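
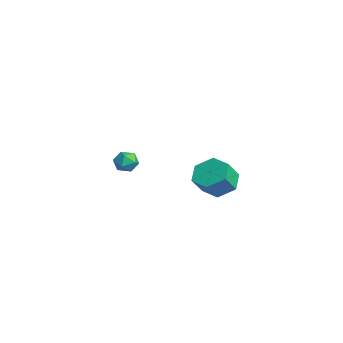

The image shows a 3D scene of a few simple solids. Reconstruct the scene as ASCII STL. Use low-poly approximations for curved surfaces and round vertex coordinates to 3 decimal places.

solid 
facet normal -0.091 0.082 0.992
outer loop
vertex -3.158 0.916 -0.616
vertex -3.545 0.315 -0.602
vertex -2.834 0.284 -0.534
endloop
endfacet
facet normal 0.524 0.368 0.768
outer loop
vertex -3.158 0.916 -0.616
vertex -2.834 0.284 -0.534
vertex -2.549 0.778 -0.965
endloop
endfacet
facet normal 0.369 0.881 0.295
outer loop
vertex -3.158 0.916 -0.616
vertex -2.549 0.778 -0.965
vertex -3.084 1.114 -1.299
endloop
endfacet
facet normal -0.341 0.912 0.228
outer loop
vertex -3.158 0.916 -0.616
vertex -3.084 1.114 -1.299
vertex -3.7 0.828 -1.075
endloop
endfacet
facet normal -0.626 0.418 0.659
outer loop
vertex -3.158 0.916 -0.616
vertex -3.7 0.828 -1.075
vertex -3.545 0.315 -0.602
endloop
endfacet
facet normal 0.892 -0.140 0.430
outer loop
vertex -2.549 0.778 -0.965
vertex -2.834 0.284 -0.534
vertex -2.56 0.092 -1.165
endloop
endfacet
facet normal -0.102 -0.602 0.792
outer loop
vertex -2.834 0.284 -0.534
vertex -3.545 0.315 -0.602
vertex -3.176 -0.194 -0.941
endloop
endfacet
facet normal -0.966 -0.058 0.253
outer loop
vertex -3.545 0.315 -0.602
vertex -3.7 0.828 -1.075
vertex -3.711 0.142 -1.275
endloop
endfacet
facet normal -0.505 0.740 -0.444
outer loop
vertex -3.7 0.828 -1.075
vertex -3.084 1.114 -1.299
vertex -3.426 0.636 -1.706
endloop
endfacet
facet normal 0.642 0.689 -0.336
outer loop
vertex -3.084 1.114 -1.299
vertex -2.549 0.778 -0.965
vertex -2.715 0.605 -1.638
endloop
endfacet
facet normal 0.341 -0.912 -0.228
outer loop
vertex -3.102 0.004 -1.624
vertex -2.56 0.092 -1.165
vertex -3.176 -0.194 -0.941
endloop
endfacet
facet normal -0.369 -0.881 -0.295
outer loop
vertex -3.102 0.004 -1.624
vertex -3.176 -0.194 -0.941
vertex -3.711 0.142 -1.275
endloop
endfacet
facet normal -0.524 -0.368 -0.768
outer loop
vertex -3.102 0.004 -1.624
vertex -3.711 0.142 -1.275
vertex -3.426 0.636 -1.706
endloop
endfacet
facet normal 0.091 -0.082 -0.992
outer loop
vertex -3.102 0.004 -1.624
vertex -3.426 0.636 -1.706
vertex -2.715 0.605 -1.638
endloop
endfacet
facet normal 0.626 -0.418 -0.659
outer loop
vertex -3.102 0.004 -1.624
vertex -2.715 0.605 -1.638
vertex -2.56 0.092 -1.165
endloop
endfacet
facet normal 0.505 -0.740 0.444
outer loop
vertex -3.176 -0.194 -0.941
vertex -2.56 0.092 -1.165
vertex -2.834 0.284 -0.534
endloop
endfacet
facet normal -0.642 -0.689 0.336
outer loop
vertex -3.711 0.142 -1.275
vertex -3.176 -0.194 -0.941
vertex -3.545 0.315 -0.602
endloop
endfacet
facet normal -0.892 0.140 -0.430
outer loop
vertex -3.426 0.636 -1.706
vertex -3.711 0.142 -1.275
vertex -3.7 0.828 -1.075
endloop
endfacet
facet normal 0.102 0.602 -0.792
outer loop
vertex -2.715 0.605 -1.638
vertex -3.426 0.636 -1.706
vertex -3.084 1.114 -1.299
endloop
endfacet
facet normal 0.966 0.058 -0.253
outer loop
vertex -2.56 0.092 -1.165
vertex -2.715 0.605 -1.638
vertex -2.549 0.778 -0.965
endloop
endfacet
facet normal -0.354 0.533 -0.768
outer loop
vertex 3.665 2.962 -0.822
vertex 2.967 3.346 -0.234
vertex 3.844 3.798 -0.324
endloop
endfacet
facet normal 0.918 0.039 -0.395
outer loop
vertex 3.665 2.962 -0.822
vertex 3.844 3.798 -0.324
vertex 4.11 2.289 0.146
endloop
endfacet
facet normal 0.918 0.039 -0.395
outer loop
vertex 4.11 2.289 0.146
vertex 3.844 3.798 -0.324
vertex 4.289 3.126 0.645
endloop
endfacet
facet normal 0.353 -0.534 0.768
outer loop
vertex 4.11 2.289 0.146
vertex 4.289 3.126 0.645
vertex 3.413 2.674 0.734
endloop
endfacet
facet normal -0.354 0.533 -0.769
outer loop
vertex 3.844 3.798 -0.324
vertex 2.967 3.346 -0.234
vertex 3.146 4.183 0.264
endloop
endfacet
facet normal 0.615 0.751 0.238
outer loop
vertex 3.844 3.798 -0.324
vertex 3.146 4.183 0.264
vertex 4.289 3.126 0.645
endloop
endfacet
facet normal 0.615 0.751 0.239
outer loop
vertex 4.289 3.126 0.645
vertex 3.146 4.183 0.264
vertex 3.592 3.51 1.233
endloop
endfacet
facet normal 0.354 -0.534 0.768
outer loop
vertex 4.289 3.126 0.645
vertex 3.592 3.51 1.233
vertex 3.413 2.674 0.734
endloop
endfacet
facet normal -0.354 0.533 -0.769
outer loop
vertex 3.146 4.183 0.264
vertex 2.967 3.346 -0.234
vertex 2.27 3.731 0.354
endloop
endfacet
facet normal -0.302 0.712 0.634
outer loop
vertex 3.146 4.183 0.264
vertex 2.27 3.731 0.354
vertex 3.592 3.51 1.233
endloop
endfacet
facet normal -0.303 0.712 0.634
outer loop
vertex 3.592 3.51 1.233
vertex 2.27 3.731 0.354
vertex 2.715 3.058 1.322
endloop
endfacet
facet normal 0.353 -0.534 0.768
outer loop
vertex 3.592 3.51 1.233
vertex 2.715 3.058 1.322
vertex 3.413 2.674 0.734
endloop
endfacet
facet normal -0.353 0.534 -0.768
outer loop
vertex 2.27 3.731 0.354
vertex 2.967 3.346 -0.234
vertex 2.091 2.894 -0.145
endloop
endfacet
facet normal -0.918 -0.039 0.395
outer loop
vertex 2.27 3.731 0.354
vertex 2.091 2.894 -0.145
vertex 2.715 3.058 1.322
endloop
endfacet
facet normal -0.918 -0.039 0.395
outer loop
vertex 2.715 3.058 1.322
vertex 2.091 2.894 -0.145
vertex 2.536 2.222 0.824
endloop
endfacet
facet normal 0.354 -0.533 0.768
outer loop
vertex 2.715 3.058 1.322
vertex 2.536 2.222 0.824
vertex 3.413 2.674 0.734
endloop
endfacet
facet normal -0.354 0.534 -0.768
outer loop
vertex 2.091 2.894 -0.145
vertex 2.967 3.346 -0.234
vertex 2.788 2.51 -0.733
endloop
endfacet
facet normal -0.615 -0.751 -0.239
outer loop
vertex 2.091 2.894 -0.145
vertex 2.788 2.51 -0.733
vertex 2.536 2.222 0.824
endloop
endfacet
facet normal -0.615 -0.751 -0.239
outer loop
vertex 2.536 2.222 0.824
vertex 2.788 2.51 -0.733
vertex 3.234 1.837 0.236
endloop
endfacet
facet normal 0.354 -0.533 0.769
outer loop
vertex 2.536 2.222 0.824
vertex 3.234 1.837 0.236
vertex 3.413 2.674 0.734
endloop
endfacet
facet normal -0.353 0.534 -0.768
outer loop
vertex 2.788 2.51 -0.733
vertex 2.967 3.346 -0.234
vertex 3.665 2.962 -0.822
endloop
endfacet
facet normal 0.303 -0.712 -0.634
outer loop
vertex 2.788 2.51 -0.733
vertex 3.665 2.962 -0.822
vertex 3.234 1.837 0.236
endloop
endfacet
facet normal 0.302 -0.712 -0.634
outer loop
vertex 3.234 1.837 0.236
vertex 3.665 2.962 -0.822
vertex 4.11 2.289 0.146
endloop
endfacet
facet normal 0.354 -0.533 0.769
outer loop
vertex 3.234 1.837 0.236
vertex 4.11 2.289 0.146
vertex 3.413 2.674 0.734
endloop
endfacet

endsolid


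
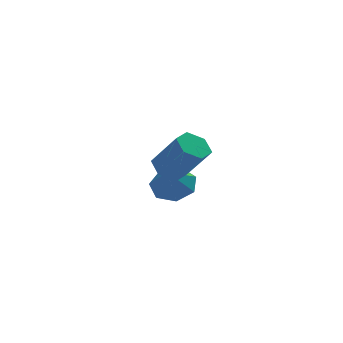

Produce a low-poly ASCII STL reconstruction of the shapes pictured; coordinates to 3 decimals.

solid 
facet normal -0.434 0.443 -0.785
outer loop
vertex -2.691 -3.234 -0.967
vertex -3.337 -3.195 -0.588
vertex -2.843 -2.633 -0.544
endloop
endfacet
facet normal 0.878 0.404 -0.258
outer loop
vertex -2.691 -3.234 -0.967
vertex -2.843 -2.633 -0.544
vertex -1.917 -4.023 0.428
endloop
endfacet
facet normal 0.878 0.403 -0.260
outer loop
vertex -1.917 -4.023 0.428
vertex -2.843 -2.633 -0.544
vertex -2.068 -3.422 0.851
endloop
endfacet
facet normal 0.435 -0.443 0.784
outer loop
vertex -1.917 -4.023 0.428
vertex -2.068 -3.422 0.851
vertex -2.563 -3.985 0.808
endloop
endfacet
facet normal -0.435 0.444 -0.783
outer loop
vertex -2.843 -2.633 -0.544
vertex -3.337 -3.195 -0.588
vertex -3.488 -2.595 -0.164
endloop
endfacet
facet normal 0.264 0.895 0.359
outer loop
vertex -2.843 -2.633 -0.544
vertex -3.488 -2.595 -0.164
vertex -2.068 -3.422 0.851
endloop
endfacet
facet normal 0.264 0.895 0.360
outer loop
vertex -2.068 -3.422 0.851
vertex -3.488 -2.595 -0.164
vertex -2.714 -3.384 1.231
endloop
endfacet
facet normal 0.435 -0.443 0.784
outer loop
vertex -2.068 -3.422 0.851
vertex -2.714 -3.384 1.231
vertex -2.563 -3.985 0.808
endloop
endfacet
facet normal -0.435 0.444 -0.783
outer loop
vertex -3.488 -2.595 -0.164
vertex -3.337 -3.195 -0.588
vertex -3.983 -3.157 -0.208
endloop
endfacet
facet normal -0.613 0.492 0.618
outer loop
vertex -3.488 -2.595 -0.164
vertex -3.983 -3.157 -0.208
vertex -2.714 -3.384 1.231
endloop
endfacet
facet normal -0.613 0.492 0.618
outer loop
vertex -2.714 -3.384 1.231
vertex -3.983 -3.157 -0.208
vertex -3.209 -3.946 1.187
endloop
endfacet
facet normal 0.434 -0.443 0.785
outer loop
vertex -2.714 -3.384 1.231
vertex -3.209 -3.946 1.187
vertex -2.563 -3.985 0.808
endloop
endfacet
facet normal -0.435 0.443 -0.784
outer loop
vertex -3.983 -3.157 -0.208
vertex -3.337 -3.195 -0.588
vertex -3.832 -3.758 -0.631
endloop
endfacet
facet normal -0.878 -0.403 0.259
outer loop
vertex -3.983 -3.157 -0.208
vertex -3.832 -3.758 -0.631
vertex -3.209 -3.946 1.187
endloop
endfacet
facet normal -0.877 -0.404 0.259
outer loop
vertex -3.209 -3.946 1.187
vertex -3.832 -3.758 -0.631
vertex -3.057 -4.547 0.764
endloop
endfacet
facet normal 0.434 -0.443 0.785
outer loop
vertex -3.209 -3.946 1.187
vertex -3.057 -4.547 0.764
vertex -2.563 -3.985 0.808
endloop
endfacet
facet normal -0.435 0.443 -0.784
outer loop
vertex -3.832 -3.758 -0.631
vertex -3.337 -3.195 -0.588
vertex -3.186 -3.796 -1.011
endloop
endfacet
facet normal -0.264 -0.895 -0.359
outer loop
vertex -3.832 -3.758 -0.631
vertex -3.186 -3.796 -1.011
vertex -3.057 -4.547 0.764
endloop
endfacet
facet normal -0.264 -0.895 -0.359
outer loop
vertex -3.057 -4.547 0.764
vertex -3.186 -3.796 -1.011
vertex -2.412 -4.585 0.384
endloop
endfacet
facet normal 0.435 -0.444 0.783
outer loop
vertex -3.057 -4.547 0.764
vertex -2.412 -4.585 0.384
vertex -2.563 -3.985 0.808
endloop
endfacet
facet normal -0.434 0.443 -0.785
outer loop
vertex -3.186 -3.796 -1.011
vertex -3.337 -3.195 -0.588
vertex -2.691 -3.234 -0.967
endloop
endfacet
facet normal 0.613 -0.492 -0.618
outer loop
vertex -3.186 -3.796 -1.011
vertex -2.691 -3.234 -0.967
vertex -2.412 -4.585 0.384
endloop
endfacet
facet normal 0.613 -0.492 -0.618
outer loop
vertex -2.412 -4.585 0.384
vertex -2.691 -3.234 -0.967
vertex -1.917 -4.023 0.428
endloop
endfacet
facet normal 0.435 -0.444 0.783
outer loop
vertex -2.412 -4.585 0.384
vertex -1.917 -4.023 0.428
vertex -2.563 -3.985 0.808
endloop
endfacet
facet normal 0.288 0.583 -0.760
outer loop
vertex -1.483 0.89 -2.981
vertex -2.384 0.906 -3.31
vertex -1.963 1.506 -2.69
endloop
endfacet
facet normal 0.475 -0.045 0.879
outer loop
vertex -1.483 0.89 -2.981
vertex -1.963 1.506 -2.69
vertex -2.756 0.154 -2.33
endloop
endfacet
facet normal 0.288 0.583 -0.760
outer loop
vertex -1.963 1.506 -2.69
vertex -2.384 0.906 -3.31
vertex -2.76 1.67 -2.866
endloop
endfacet
facet normal -0.138 0.330 0.934
outer loop
vertex -1.963 1.506 -2.69
vertex -2.76 1.67 -2.866
vertex -2.756 0.154 -2.33
endloop
endfacet
facet normal 0.287 0.583 -0.760
outer loop
vertex -2.76 1.67 -2.866
vertex -2.384 0.906 -3.31
vertex -3.275 1.259 -3.376
endloop
endfacet
facet normal -0.768 0.212 0.605
outer loop
vertex -2.76 1.67 -2.866
vertex -3.275 1.259 -3.376
vertex -2.756 0.154 -2.33
endloop
endfacet
facet normal 0.288 0.584 -0.759
outer loop
vertex -3.275 1.259 -3.376
vertex -2.384 0.906 -3.31
vertex -3.119 0.583 -3.837
endloop
endfacet
facet normal -0.940 -0.311 0.138
outer loop
vertex -3.275 1.259 -3.376
vertex -3.119 0.583 -3.837
vertex -2.756 0.154 -2.33
endloop
endfacet
facet normal 0.288 0.583 -0.760
outer loop
vertex -3.119 0.583 -3.837
vertex -2.384 0.906 -3.31
vertex -2.41 0.15 -3.9
endloop
endfacet
facet normal -0.525 -0.843 -0.114
outer loop
vertex -3.119 0.583 -3.837
vertex -2.41 0.15 -3.9
vertex -2.756 0.154 -2.33
endloop
endfacet
facet normal 0.287 0.583 -0.760
outer loop
vertex -2.41 0.15 -3.9
vertex -2.384 0.906 -3.31
vertex -1.682 0.287 -3.52
endloop
endfacet
facet normal 0.165 -0.986 0.039
outer loop
vertex -2.41 0.15 -3.9
vertex -1.682 0.287 -3.52
vertex -2.756 0.154 -2.33
endloop
endfacet
facet normal 0.288 0.584 -0.759
outer loop
vertex -1.682 0.287 -3.52
vertex -2.384 0.906 -3.31
vertex -1.483 0.89 -2.981
endloop
endfacet
facet normal 0.610 -0.630 0.480
outer loop
vertex -1.682 0.287 -3.52
vertex -1.483 0.89 -2.981
vertex -2.756 0.154 -2.33
endloop
endfacet

endsolid


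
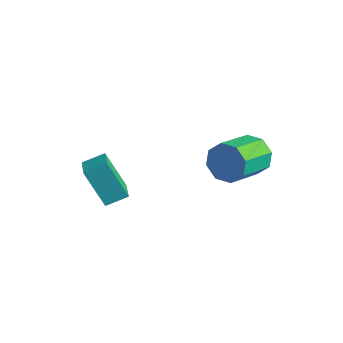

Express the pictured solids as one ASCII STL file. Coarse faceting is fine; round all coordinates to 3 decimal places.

solid 
facet normal -0.787 0.553 -0.272
outer loop
vertex -3.732 -4.042 -0.429
vertex -3.293 -3.23 -0.047
vertex -2.906 -3.695 -2.116
endloop
endfacet
facet normal -0.439 -0.813 -0.382
outer loop
vertex -2.087 -4.27 -1.833
vertex -3.732 -4.042 -0.429
vertex -2.906 -3.695 -2.116
endloop
endfacet
facet normal -0.787 0.554 -0.272
outer loop
vertex -2.906 -3.695 -2.116
vertex -3.293 -3.23 -0.047
vertex -2.466 -2.882 -1.733
endloop
endfacet
facet normal 0.433 0.182 -0.883
outer loop
vertex -2.466 -2.882 -1.733
vertex -2.087 -4.27 -1.833
vertex -2.906 -3.695 -2.116
endloop
endfacet
facet normal -0.433 -0.182 0.883
outer loop
vertex -3.732 -4.042 -0.429
vertex -2.474 -3.805 0.236
vertex -3.293 -3.23 -0.047
endloop
endfacet
facet normal -0.440 -0.812 -0.383
outer loop
vertex -2.914 -4.618 -0.147
vertex -3.732 -4.042 -0.429
vertex -2.087 -4.27 -1.833
endloop
endfacet
facet normal -0.433 -0.182 0.883
outer loop
vertex -2.914 -4.618 -0.147
vertex -2.474 -3.805 0.236
vertex -3.732 -4.042 -0.429
endloop
endfacet
facet normal 0.439 0.813 0.383
outer loop
vertex -3.293 -3.23 -0.047
vertex -2.474 -3.805 0.236
vertex -2.466 -2.882 -1.733
endloop
endfacet
facet normal 0.432 0.182 -0.883
outer loop
vertex -1.648 -3.458 -1.451
vertex -2.087 -4.27 -1.833
vertex -2.466 -2.882 -1.733
endloop
endfacet
facet normal 0.440 0.812 0.383
outer loop
vertex -2.466 -2.882 -1.733
vertex -2.474 -3.805 0.236
vertex -1.648 -3.458 -1.451
endloop
endfacet
facet normal 0.787 -0.554 0.272
outer loop
vertex -1.648 -3.458 -1.451
vertex -2.914 -4.618 -0.147
vertex -2.087 -4.27 -1.833
endloop
endfacet
facet normal 0.787 -0.554 0.271
outer loop
vertex -2.474 -3.805 0.236
vertex -2.914 -4.618 -0.147
vertex -1.648 -3.458 -1.451
endloop
endfacet
facet normal -0.153 0.904 -0.398
outer loop
vertex 0.568 1.254 -1.494
vertex 0.035 1.484 -0.768
vertex 0.941 1.55 -0.965
endloop
endfacet
facet normal 0.838 -0.095 -0.537
outer loop
vertex 0.568 1.254 -1.494
vertex 0.941 1.55 -0.965
vertex 0.858 -0.455 -0.739
endloop
endfacet
facet normal 0.838 -0.095 -0.537
outer loop
vertex 0.858 -0.455 -0.739
vertex 0.941 1.55 -0.965
vertex 1.231 -0.158 -0.21
endloop
endfacet
facet normal 0.153 -0.904 0.399
outer loop
vertex 0.858 -0.455 -0.739
vertex 1.231 -0.158 -0.21
vertex 0.325 -0.224 -0.012
endloop
endfacet
facet normal -0.153 0.904 -0.399
outer loop
vertex 0.941 1.55 -0.965
vertex 0.035 1.484 -0.768
vertex 0.784 1.808 -0.321
endloop
endfacet
facet normal 0.963 0.227 0.144
outer loop
vertex 0.941 1.55 -0.965
vertex 0.784 1.808 -0.321
vertex 1.231 -0.158 -0.21
endloop
endfacet
facet normal 0.963 0.227 0.145
outer loop
vertex 1.231 -0.158 -0.21
vertex 0.784 1.808 -0.321
vertex 1.073 0.1 0.434
endloop
endfacet
facet normal 0.153 -0.904 0.400
outer loop
vertex 1.231 -0.158 -0.21
vertex 1.073 0.1 0.434
vertex 0.325 -0.224 -0.012
endloop
endfacet
facet normal -0.153 0.904 -0.399
outer loop
vertex 0.784 1.808 -0.321
vertex 0.035 1.484 -0.768
vertex 0.187 1.876 0.062
endloop
endfacet
facet normal 0.524 0.417 0.743
outer loop
vertex 0.784 1.808 -0.321
vertex 0.187 1.876 0.062
vertex 1.073 0.1 0.434
endloop
endfacet
facet normal 0.525 0.417 0.742
outer loop
vertex 1.073 0.1 0.434
vertex 0.187 1.876 0.062
vertex 0.477 0.168 0.817
endloop
endfacet
facet normal 0.153 -0.904 0.399
outer loop
vertex 1.073 0.1 0.434
vertex 0.477 0.168 0.817
vertex 0.325 -0.224 -0.012
endloop
endfacet
facet normal -0.152 0.904 -0.399
outer loop
vertex 0.187 1.876 0.062
vertex 0.035 1.484 -0.768
vertex -0.498 1.715 -0.041
endloop
endfacet
facet normal -0.221 0.363 0.905
outer loop
vertex 0.187 1.876 0.062
vertex -0.498 1.715 -0.041
vertex 0.477 0.168 0.817
endloop
endfacet
facet normal -0.222 0.362 0.905
outer loop
vertex 0.477 0.168 0.817
vertex -0.498 1.715 -0.041
vertex -0.208 0.006 0.714
endloop
endfacet
facet normal 0.154 -0.904 0.399
outer loop
vertex 0.477 0.168 0.817
vertex -0.208 0.006 0.714
vertex 0.325 -0.224 -0.012
endloop
endfacet
facet normal -0.153 0.904 -0.399
outer loop
vertex -0.498 1.715 -0.041
vertex 0.035 1.484 -0.768
vertex -0.871 1.418 -0.57
endloop
endfacet
facet normal -0.838 0.095 0.537
outer loop
vertex -0.498 1.715 -0.041
vertex -0.871 1.418 -0.57
vertex -0.208 0.006 0.714
endloop
endfacet
facet normal -0.838 0.095 0.537
outer loop
vertex -0.208 0.006 0.714
vertex -0.871 1.418 -0.57
vertex -0.581 -0.29 0.185
endloop
endfacet
facet normal 0.153 -0.904 0.398
outer loop
vertex -0.208 0.006 0.714
vertex -0.581 -0.29 0.185
vertex 0.325 -0.224 -0.012
endloop
endfacet
facet normal -0.153 0.904 -0.400
outer loop
vertex -0.871 1.418 -0.57
vertex 0.035 1.484 -0.768
vertex -0.713 1.16 -1.214
endloop
endfacet
facet normal -0.963 -0.228 -0.145
outer loop
vertex -0.871 1.418 -0.57
vertex -0.713 1.16 -1.214
vertex -0.581 -0.29 0.185
endloop
endfacet
facet normal -0.963 -0.227 -0.144
outer loop
vertex -0.581 -0.29 0.185
vertex -0.713 1.16 -1.214
vertex -0.424 -0.548 -0.459
endloop
endfacet
facet normal 0.153 -0.904 0.399
outer loop
vertex -0.581 -0.29 0.185
vertex -0.424 -0.548 -0.459
vertex 0.325 -0.224 -0.012
endloop
endfacet
facet normal -0.153 0.904 -0.399
outer loop
vertex -0.713 1.16 -1.214
vertex 0.035 1.484 -0.768
vertex -0.117 1.092 -1.597
endloop
endfacet
facet normal -0.525 -0.417 -0.742
outer loop
vertex -0.713 1.16 -1.214
vertex -0.117 1.092 -1.597
vertex -0.424 -0.548 -0.459
endloop
endfacet
facet normal -0.524 -0.417 -0.743
outer loop
vertex -0.424 -0.548 -0.459
vertex -0.117 1.092 -1.597
vertex 0.173 -0.616 -0.842
endloop
endfacet
facet normal 0.153 -0.904 0.399
outer loop
vertex -0.424 -0.548 -0.459
vertex 0.173 -0.616 -0.842
vertex 0.325 -0.224 -0.012
endloop
endfacet
facet normal -0.154 0.904 -0.399
outer loop
vertex -0.117 1.092 -1.597
vertex 0.035 1.484 -0.768
vertex 0.568 1.254 -1.494
endloop
endfacet
facet normal 0.222 -0.362 -0.905
outer loop
vertex -0.117 1.092 -1.597
vertex 0.568 1.254 -1.494
vertex 0.173 -0.616 -0.842
endloop
endfacet
facet normal 0.221 -0.362 -0.905
outer loop
vertex 0.173 -0.616 -0.842
vertex 0.568 1.254 -1.494
vertex 0.858 -0.455 -0.739
endloop
endfacet
facet normal 0.152 -0.904 0.399
outer loop
vertex 0.173 -0.616 -0.842
vertex 0.858 -0.455 -0.739
vertex 0.325 -0.224 -0.012
endloop
endfacet

endsolid


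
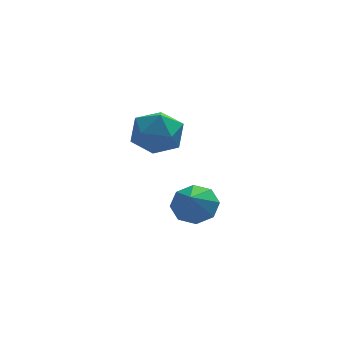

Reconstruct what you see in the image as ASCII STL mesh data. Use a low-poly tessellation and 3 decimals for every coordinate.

solid 
facet normal -0.158 0.396 0.905
outer loop
vertex 2.519 2.052 3.879
vertex 1.544 1.632 3.892
vertex 2.365 1.08 4.277
endloop
endfacet
facet normal 0.533 0.247 0.809
outer loop
vertex 2.519 2.052 3.879
vertex 2.365 1.08 4.277
vertex 3.209 1.274 3.662
endloop
endfacet
facet normal 0.759 0.607 0.236
outer loop
vertex 2.519 2.052 3.879
vertex 3.209 1.274 3.662
vertex 2.909 1.946 2.897
endloop
endfacet
facet normal 0.207 0.978 -0.023
outer loop
vertex 2.519 2.052 3.879
vertex 2.909 1.946 2.897
vertex 1.881 2.167 3.038
endloop
endfacet
facet normal -0.360 0.848 0.389
outer loop
vertex 2.519 2.052 3.879
vertex 1.881 2.167 3.038
vertex 1.544 1.632 3.892
endloop
endfacet
facet normal 0.591 -0.450 0.669
outer loop
vertex 3.209 1.274 3.662
vertex 2.365 1.08 4.277
vertex 2.659 0.373 3.542
endloop
endfacet
facet normal -0.527 -0.210 0.823
outer loop
vertex 2.365 1.08 4.277
vertex 1.544 1.632 3.892
vertex 1.631 0.594 3.683
endloop
endfacet
facet normal -0.853 0.522 -0.010
outer loop
vertex 1.544 1.632 3.892
vertex 1.881 2.167 3.038
vertex 1.331 1.266 2.918
endloop
endfacet
facet normal 0.064 0.732 -0.678
outer loop
vertex 1.881 2.167 3.038
vertex 2.909 1.946 2.897
vertex 2.175 1.46 2.303
endloop
endfacet
facet normal 0.957 0.132 -0.259
outer loop
vertex 2.909 1.946 2.897
vertex 3.209 1.274 3.662
vertex 2.996 0.908 2.688
endloop
endfacet
facet normal -0.207 -0.978 0.023
outer loop
vertex 2.021 0.488 2.701
vertex 2.659 0.373 3.542
vertex 1.631 0.594 3.683
endloop
endfacet
facet normal -0.759 -0.607 -0.236
outer loop
vertex 2.021 0.488 2.701
vertex 1.631 0.594 3.683
vertex 1.331 1.266 2.918
endloop
endfacet
facet normal -0.533 -0.247 -0.809
outer loop
vertex 2.021 0.488 2.701
vertex 1.331 1.266 2.918
vertex 2.175 1.46 2.303
endloop
endfacet
facet normal 0.158 -0.396 -0.905
outer loop
vertex 2.021 0.488 2.701
vertex 2.175 1.46 2.303
vertex 2.996 0.908 2.688
endloop
endfacet
facet normal 0.360 -0.848 -0.389
outer loop
vertex 2.021 0.488 2.701
vertex 2.996 0.908 2.688
vertex 2.659 0.373 3.542
endloop
endfacet
facet normal -0.064 -0.732 0.678
outer loop
vertex 1.631 0.594 3.683
vertex 2.659 0.373 3.542
vertex 2.365 1.08 4.277
endloop
endfacet
facet normal -0.957 -0.132 0.259
outer loop
vertex 1.331 1.266 2.918
vertex 1.631 0.594 3.683
vertex 1.544 1.632 3.892
endloop
endfacet
facet normal -0.591 0.450 -0.669
outer loop
vertex 2.175 1.46 2.303
vertex 1.331 1.266 2.918
vertex 1.881 2.167 3.038
endloop
endfacet
facet normal 0.527 0.210 -0.823
outer loop
vertex 2.996 0.908 2.688
vertex 2.175 1.46 2.303
vertex 2.909 1.946 2.897
endloop
endfacet
facet normal 0.853 -0.522 0.010
outer loop
vertex 2.659 0.373 3.542
vertex 2.996 0.908 2.688
vertex 3.209 1.274 3.662
endloop
endfacet
facet normal 0.232 0.645 -0.728
outer loop
vertex 4.647 1.963 -0.964
vertex 3.753 2.14 -1.092
vertex 4.418 2.496 -0.565
endloop
endfacet
facet normal 0.626 -0.277 0.729
outer loop
vertex 4.647 1.963 -0.964
vertex 4.418 2.496 -0.565
vertex 3.467 1.34 -0.188
endloop
endfacet
facet normal 0.232 0.645 -0.728
outer loop
vertex 4.418 2.496 -0.565
vertex 3.753 2.14 -1.092
vertex 3.8 2.82 -0.475
endloop
endfacet
facet normal 0.214 0.139 0.967
outer loop
vertex 4.418 2.496 -0.565
vertex 3.8 2.82 -0.475
vertex 3.467 1.34 -0.188
endloop
endfacet
facet normal 0.232 0.645 -0.728
outer loop
vertex 3.8 2.82 -0.475
vertex 3.753 2.14 -1.092
vertex 3.154 2.746 -0.746
endloop
endfacet
facet normal -0.399 0.260 0.879
outer loop
vertex 3.8 2.82 -0.475
vertex 3.154 2.746 -0.746
vertex 3.467 1.34 -0.188
endloop
endfacet
facet normal 0.231 0.644 -0.729
outer loop
vertex 3.154 2.746 -0.746
vertex 3.753 2.14 -1.092
vertex 2.86 2.316 -1.219
endloop
endfacet
facet normal -0.855 0.015 0.518
outer loop
vertex 3.154 2.746 -0.746
vertex 2.86 2.316 -1.219
vertex 3.467 1.34 -0.188
endloop
endfacet
facet normal 0.231 0.644 -0.729
outer loop
vertex 2.86 2.316 -1.219
vertex 3.753 2.14 -1.092
vertex 3.088 1.783 -1.618
endloop
endfacet
facet normal -0.887 -0.451 0.095
outer loop
vertex 2.86 2.316 -1.219
vertex 3.088 1.783 -1.618
vertex 3.467 1.34 -0.188
endloop
endfacet
facet normal 0.230 0.645 -0.729
outer loop
vertex 3.088 1.783 -1.618
vertex 3.753 2.14 -1.092
vertex 3.707 1.459 -1.709
endloop
endfacet
facet normal -0.475 -0.868 -0.143
outer loop
vertex 3.088 1.783 -1.618
vertex 3.707 1.459 -1.709
vertex 3.467 1.34 -0.188
endloop
endfacet
facet normal 0.232 0.644 -0.729
outer loop
vertex 3.707 1.459 -1.709
vertex 3.753 2.14 -1.092
vertex 4.353 1.533 -1.438
endloop
endfacet
facet normal 0.137 -0.989 -0.056
outer loop
vertex 3.707 1.459 -1.709
vertex 4.353 1.533 -1.438
vertex 3.467 1.34 -0.188
endloop
endfacet
facet normal 0.232 0.645 -0.729
outer loop
vertex 4.353 1.533 -1.438
vertex 3.753 2.14 -1.092
vertex 4.647 1.963 -0.964
endloop
endfacet
facet normal 0.594 -0.744 0.306
outer loop
vertex 4.353 1.533 -1.438
vertex 4.647 1.963 -0.964
vertex 3.467 1.34 -0.188
endloop
endfacet

endsolid


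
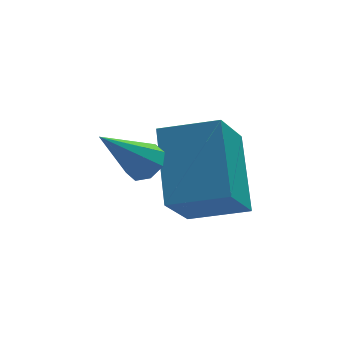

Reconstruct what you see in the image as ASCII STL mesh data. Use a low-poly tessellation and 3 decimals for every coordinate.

solid 
facet normal 0.638 0.164 -0.752
outer loop
vertex -1.731 -1.693 -1.007
vertex -2.154 -1.587 -1.343
vertex -1.838 -1.285 -1.009
endloop
endfacet
facet normal 0.517 0.140 0.844
outer loop
vertex -1.731 -1.693 -1.007
vertex -1.838 -1.285 -1.009
vertex -3.266 -1.873 -0.037
endloop
endfacet
facet normal 0.639 0.163 -0.752
outer loop
vertex -1.838 -1.285 -1.009
vertex -2.154 -1.587 -1.343
vertex -2.13 -1.055 -1.207
endloop
endfacet
facet normal 0.140 0.742 0.655
outer loop
vertex -1.838 -1.285 -1.009
vertex -2.13 -1.055 -1.207
vertex -3.266 -1.873 -0.037
endloop
endfacet
facet normal 0.639 0.163 -0.752
outer loop
vertex -2.13 -1.055 -1.207
vertex -2.154 -1.587 -1.343
vertex -2.435 -1.136 -1.484
endloop
endfacet
facet normal -0.422 0.883 0.207
outer loop
vertex -2.13 -1.055 -1.207
vertex -2.435 -1.136 -1.484
vertex -3.266 -1.873 -0.037
endloop
endfacet
facet normal 0.640 0.164 -0.750
outer loop
vertex -2.435 -1.136 -1.484
vertex -2.154 -1.587 -1.343
vertex -2.576 -1.481 -1.68
endloop
endfacet
facet normal -0.843 0.481 -0.240
outer loop
vertex -2.435 -1.136 -1.484
vertex -2.576 -1.481 -1.68
vertex -3.266 -1.873 -0.037
endloop
endfacet
facet normal 0.640 0.164 -0.750
outer loop
vertex -2.576 -1.481 -1.68
vertex -2.154 -1.587 -1.343
vertex -2.469 -1.889 -1.678
endloop
endfacet
facet normal -0.876 -0.232 -0.423
outer loop
vertex -2.576 -1.481 -1.68
vertex -2.469 -1.889 -1.678
vertex -3.266 -1.873 -0.037
endloop
endfacet
facet normal 0.640 0.164 -0.750
outer loop
vertex -2.469 -1.889 -1.678
vertex -2.154 -1.587 -1.343
vertex -2.178 -2.119 -1.48
endloop
endfacet
facet normal -0.500 -0.834 -0.234
outer loop
vertex -2.469 -1.889 -1.678
vertex -2.178 -2.119 -1.48
vertex -3.266 -1.873 -0.037
endloop
endfacet
facet normal 0.639 0.165 -0.751
outer loop
vertex -2.178 -2.119 -1.48
vertex -2.154 -1.587 -1.343
vertex -1.872 -2.038 -1.202
endloop
endfacet
facet normal 0.064 -0.975 0.214
outer loop
vertex -2.178 -2.119 -1.48
vertex -1.872 -2.038 -1.202
vertex -3.266 -1.873 -0.037
endloop
endfacet
facet normal 0.638 0.164 -0.752
outer loop
vertex -1.872 -2.038 -1.202
vertex -2.154 -1.587 -1.343
vertex -1.731 -1.693 -1.007
endloop
endfacet
facet normal 0.485 -0.572 0.661
outer loop
vertex -1.872 -2.038 -1.202
vertex -1.731 -1.693 -1.007
vertex -3.266 -1.873 -0.037
endloop
endfacet
facet normal -0.892 0.360 -0.272
outer loop
vertex -1.935 -2.376 -2.27
vertex -1.646 -0.663 -0.952
vertex -1.119 -1.425 -3.685
endloop
endfacet
facet normal -0.133 -0.785 -0.605
outer loop
vertex 0.246 -1.977 -3.268
vertex -1.935 -2.376 -2.27
vertex -1.119 -1.425 -3.685
endloop
endfacet
facet normal -0.892 0.361 -0.273
outer loop
vertex -1.119 -1.425 -3.685
vertex -1.646 -0.663 -0.952
vertex -0.829 0.287 -2.367
endloop
endfacet
facet normal 0.432 0.503 -0.748
outer loop
vertex -0.829 0.287 -2.367
vertex 0.246 -1.977 -3.268
vertex -1.119 -1.425 -3.685
endloop
endfacet
facet normal -0.432 -0.503 0.749
outer loop
vertex -1.935 -2.376 -2.27
vertex -0.281 -1.215 -0.535
vertex -1.646 -0.663 -0.952
endloop
endfacet
facet normal -0.133 -0.786 -0.604
outer loop
vertex -0.571 -2.927 -1.853
vertex -1.935 -2.376 -2.27
vertex 0.246 -1.977 -3.268
endloop
endfacet
facet normal -0.432 -0.503 0.749
outer loop
vertex -0.571 -2.927 -1.853
vertex -0.281 -1.215 -0.535
vertex -1.935 -2.376 -2.27
endloop
endfacet
facet normal 0.133 0.786 0.604
outer loop
vertex -1.646 -0.663 -0.952
vertex -0.281 -1.215 -0.535
vertex -0.829 0.287 -2.367
endloop
endfacet
facet normal 0.432 0.503 -0.749
outer loop
vertex 0.535 -0.264 -1.95
vertex 0.246 -1.977 -3.268
vertex -0.829 0.287 -2.367
endloop
endfacet
facet normal 0.133 0.786 0.604
outer loop
vertex -0.829 0.287 -2.367
vertex -0.281 -1.215 -0.535
vertex 0.535 -0.264 -1.95
endloop
endfacet
facet normal 0.892 -0.360 0.273
outer loop
vertex 0.535 -0.264 -1.95
vertex -0.571 -2.927 -1.853
vertex 0.246 -1.977 -3.268
endloop
endfacet
facet normal 0.892 -0.361 0.272
outer loop
vertex -0.281 -1.215 -0.535
vertex -0.571 -2.927 -1.853
vertex 0.535 -0.264 -1.95
endloop
endfacet

endsolid


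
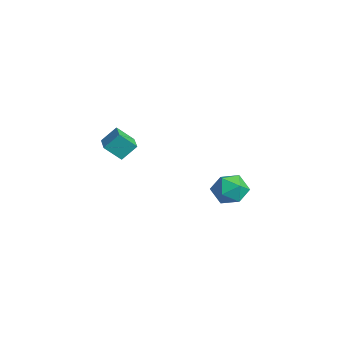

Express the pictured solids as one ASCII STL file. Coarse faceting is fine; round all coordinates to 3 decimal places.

solid 
facet normal -0.229 0.935 0.270
outer loop
vertex 0.171 4.264 -3.621
vertex -0.996 4.005 -3.715
vertex -0.428 3.843 -2.672
endloop
endfacet
facet normal 0.386 0.728 0.566
outer loop
vertex 0.171 4.264 -3.621
vertex -0.428 3.843 -2.672
vertex 0.676 3.443 -2.909
endloop
endfacet
facet normal 0.835 0.549 0.041
outer loop
vertex 0.171 4.264 -3.621
vertex 0.676 3.443 -2.909
vertex 0.791 3.357 -4.099
endloop
endfacet
facet normal 0.497 0.645 -0.580
outer loop
vertex 0.171 4.264 -3.621
vertex 0.791 3.357 -4.099
vertex -0.242 3.704 -4.597
endloop
endfacet
facet normal -0.161 0.884 -0.439
outer loop
vertex 0.171 4.264 -3.621
vertex -0.242 3.704 -4.597
vertex -0.996 4.005 -3.715
endloop
endfacet
facet normal 0.257 0.144 0.955
outer loop
vertex 0.676 3.443 -2.909
vertex -0.428 3.843 -2.672
vertex -0.178 2.676 -2.563
endloop
endfacet
facet normal -0.738 0.479 0.476
outer loop
vertex -0.428 3.843 -2.672
vertex -0.996 4.005 -3.715
vertex -1.211 3.023 -3.061
endloop
endfacet
facet normal -0.627 0.396 -0.671
outer loop
vertex -0.996 4.005 -3.715
vertex -0.242 3.704 -4.597
vertex -1.096 2.937 -4.251
endloop
endfacet
facet normal 0.437 0.010 -0.899
outer loop
vertex -0.242 3.704 -4.597
vertex 0.791 3.357 -4.099
vertex 0.008 2.537 -4.488
endloop
endfacet
facet normal 0.984 -0.145 0.106
outer loop
vertex 0.791 3.357 -4.099
vertex 0.676 3.443 -2.909
vertex 0.576 2.375 -3.445
endloop
endfacet
facet normal -0.497 -0.645 0.580
outer loop
vertex -0.591 2.116 -3.539
vertex -0.178 2.676 -2.563
vertex -1.211 3.023 -3.061
endloop
endfacet
facet normal -0.835 -0.549 -0.041
outer loop
vertex -0.591 2.116 -3.539
vertex -1.211 3.023 -3.061
vertex -1.096 2.937 -4.251
endloop
endfacet
facet normal -0.386 -0.728 -0.566
outer loop
vertex -0.591 2.116 -3.539
vertex -1.096 2.937 -4.251
vertex 0.008 2.537 -4.488
endloop
endfacet
facet normal 0.229 -0.935 -0.270
outer loop
vertex -0.591 2.116 -3.539
vertex 0.008 2.537 -4.488
vertex 0.576 2.375 -3.445
endloop
endfacet
facet normal 0.161 -0.884 0.439
outer loop
vertex -0.591 2.116 -3.539
vertex 0.576 2.375 -3.445
vertex -0.178 2.676 -2.563
endloop
endfacet
facet normal -0.437 -0.010 0.899
outer loop
vertex -1.211 3.023 -3.061
vertex -0.178 2.676 -2.563
vertex -0.428 3.843 -2.672
endloop
endfacet
facet normal -0.984 0.145 -0.106
outer loop
vertex -1.096 2.937 -4.251
vertex -1.211 3.023 -3.061
vertex -0.996 4.005 -3.715
endloop
endfacet
facet normal -0.257 -0.144 -0.955
outer loop
vertex 0.008 2.537 -4.488
vertex -1.096 2.937 -4.251
vertex -0.242 3.704 -4.597
endloop
endfacet
facet normal 0.738 -0.479 -0.476
outer loop
vertex 0.576 2.375 -3.445
vertex 0.008 2.537 -4.488
vertex 0.791 3.357 -4.099
endloop
endfacet
facet normal 0.627 -0.396 0.671
outer loop
vertex -0.178 2.676 -2.563
vertex 0.576 2.375 -3.445
vertex 0.676 3.443 -2.909
endloop
endfacet
facet normal -0.965 0.229 -0.127
outer loop
vertex 0.427 -4.664 2.128
vertex 0.515 -3.808 3.006
vertex 0.757 -3.773 1.226
endloop
endfacet
facet normal -0.071 -0.696 -0.714
outer loop
vertex 2.185 -4.112 1.414
vertex 0.427 -4.664 2.128
vertex 0.757 -3.773 1.226
endloop
endfacet
facet normal -0.965 0.229 -0.127
outer loop
vertex 0.757 -3.773 1.226
vertex 0.515 -3.808 3.006
vertex 0.845 -2.917 2.105
endloop
endfacet
facet normal 0.252 0.681 -0.688
outer loop
vertex 0.845 -2.917 2.105
vertex 2.185 -4.112 1.414
vertex 0.757 -3.773 1.226
endloop
endfacet
facet normal -0.252 -0.680 0.688
outer loop
vertex 0.427 -4.664 2.128
vertex 1.943 -4.147 3.194
vertex 0.515 -3.808 3.006
endloop
endfacet
facet normal -0.072 -0.696 -0.714
outer loop
vertex 1.855 -5.003 2.315
vertex 0.427 -4.664 2.128
vertex 2.185 -4.112 1.414
endloop
endfacet
facet normal -0.252 -0.681 0.688
outer loop
vertex 1.855 -5.003 2.315
vertex 1.943 -4.147 3.194
vertex 0.427 -4.664 2.128
endloop
endfacet
facet normal 0.071 0.696 0.714
outer loop
vertex 0.515 -3.808 3.006
vertex 1.943 -4.147 3.194
vertex 0.845 -2.917 2.105
endloop
endfacet
facet normal 0.252 0.680 -0.688
outer loop
vertex 2.273 -3.256 2.292
vertex 2.185 -4.112 1.414
vertex 0.845 -2.917 2.105
endloop
endfacet
facet normal 0.072 0.696 0.714
outer loop
vertex 0.845 -2.917 2.105
vertex 1.943 -4.147 3.194
vertex 2.273 -3.256 2.292
endloop
endfacet
facet normal 0.965 -0.229 0.127
outer loop
vertex 2.273 -3.256 2.292
vertex 1.855 -5.003 2.315
vertex 2.185 -4.112 1.414
endloop
endfacet
facet normal 0.965 -0.229 0.127
outer loop
vertex 1.943 -4.147 3.194
vertex 1.855 -5.003 2.315
vertex 2.273 -3.256 2.292
endloop
endfacet

endsolid


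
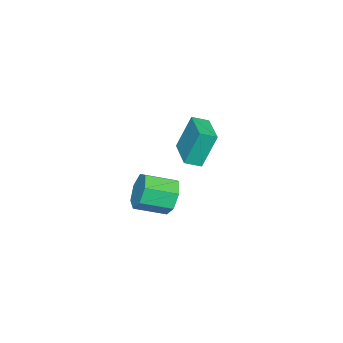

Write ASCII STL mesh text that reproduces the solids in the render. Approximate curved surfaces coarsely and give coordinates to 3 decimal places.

solid 
facet normal -0.760 -0.650 0.010
outer loop
vertex -3.364 -2.429 5.028
vertex -3.906 -1.8 4.707
vertex -2.907 -2.992 3.153
endloop
endfacet
facet normal 0.608 -0.707 0.361
outer loop
vertex -1.394 -1.7 3.133
vertex -3.364 -2.429 5.028
vertex -2.907 -2.992 3.153
endloop
endfacet
facet normal -0.760 -0.650 0.010
outer loop
vertex -2.907 -2.992 3.153
vertex -3.906 -1.8 4.707
vertex -3.449 -2.363 2.832
endloop
endfacet
facet normal 0.227 -0.280 -0.933
outer loop
vertex -3.449 -2.363 2.832
vertex -1.394 -1.7 3.133
vertex -2.907 -2.992 3.153
endloop
endfacet
facet normal -0.227 0.280 0.933
outer loop
vertex -3.364 -2.429 5.028
vertex -2.393 -0.508 4.687
vertex -3.906 -1.8 4.707
endloop
endfacet
facet normal 0.608 -0.707 0.361
outer loop
vertex -1.851 -1.137 5.008
vertex -3.364 -2.429 5.028
vertex -1.394 -1.7 3.133
endloop
endfacet
facet normal -0.227 0.280 0.933
outer loop
vertex -1.851 -1.137 5.008
vertex -2.393 -0.508 4.687
vertex -3.364 -2.429 5.028
endloop
endfacet
facet normal -0.608 0.707 -0.361
outer loop
vertex -3.906 -1.8 4.707
vertex -2.393 -0.508 4.687
vertex -3.449 -2.363 2.832
endloop
endfacet
facet normal 0.227 -0.280 -0.933
outer loop
vertex -1.936 -1.071 2.812
vertex -1.394 -1.7 3.133
vertex -3.449 -2.363 2.832
endloop
endfacet
facet normal -0.608 0.707 -0.361
outer loop
vertex -3.449 -2.363 2.832
vertex -2.393 -0.508 4.687
vertex -1.936 -1.071 2.812
endloop
endfacet
facet normal 0.760 0.650 -0.010
outer loop
vertex -1.936 -1.071 2.812
vertex -1.851 -1.137 5.008
vertex -1.394 -1.7 3.133
endloop
endfacet
facet normal 0.760 0.650 -0.010
outer loop
vertex -2.393 -0.508 4.687
vertex -1.851 -1.137 5.008
vertex -1.936 -1.071 2.812
endloop
endfacet
facet normal -0.587 0.743 -0.323
outer loop
vertex 2.456 -0.37 2.214
vertex 1.92 -0.427 3.056
vertex 2.728 0.13 2.869
endloop
endfacet
facet normal 0.747 0.341 -0.571
outer loop
vertex 2.456 -0.37 2.214
vertex 2.728 0.13 2.869
vertex 3.377 -1.536 2.722
endloop
endfacet
facet normal 0.746 0.341 -0.571
outer loop
vertex 3.377 -1.536 2.722
vertex 2.728 0.13 2.869
vertex 3.649 -1.036 3.376
endloop
endfacet
facet normal 0.586 -0.742 0.324
outer loop
vertex 3.377 -1.536 2.722
vertex 3.649 -1.036 3.376
vertex 2.84 -1.593 3.564
endloop
endfacet
facet normal -0.587 0.742 -0.324
outer loop
vertex 2.728 0.13 2.869
vertex 1.92 -0.427 3.056
vertex 2.392 0.211 3.664
endloop
endfacet
facet normal 0.711 0.663 0.233
outer loop
vertex 2.728 0.13 2.869
vertex 2.392 0.211 3.664
vertex 3.649 -1.036 3.376
endloop
endfacet
facet normal 0.711 0.663 0.233
outer loop
vertex 3.649 -1.036 3.376
vertex 2.392 0.211 3.664
vertex 3.313 -0.955 4.172
endloop
endfacet
facet normal 0.586 -0.743 0.323
outer loop
vertex 3.649 -1.036 3.376
vertex 3.313 -0.955 4.172
vertex 2.84 -1.593 3.564
endloop
endfacet
facet normal -0.586 0.742 -0.324
outer loop
vertex 2.392 0.211 3.664
vertex 1.92 -0.427 3.056
vertex 1.699 -0.189 4.002
endloop
endfacet
facet normal 0.140 0.486 0.862
outer loop
vertex 2.392 0.211 3.664
vertex 1.699 -0.189 4.002
vertex 3.313 -0.955 4.172
endloop
endfacet
facet normal 0.140 0.486 0.862
outer loop
vertex 3.313 -0.955 4.172
vertex 1.699 -0.189 4.002
vertex 2.62 -1.355 4.51
endloop
endfacet
facet normal 0.586 -0.743 0.323
outer loop
vertex 3.313 -0.955 4.172
vertex 2.62 -1.355 4.51
vertex 2.84 -1.593 3.564
endloop
endfacet
facet normal -0.586 0.742 -0.324
outer loop
vertex 1.699 -0.189 4.002
vertex 1.92 -0.427 3.056
vertex 1.173 -0.768 3.627
endloop
endfacet
facet normal -0.537 -0.057 0.842
outer loop
vertex 1.699 -0.189 4.002
vertex 1.173 -0.768 3.627
vertex 2.62 -1.355 4.51
endloop
endfacet
facet normal -0.537 -0.057 0.842
outer loop
vertex 2.62 -1.355 4.51
vertex 1.173 -0.768 3.627
vertex 2.094 -1.934 4.135
endloop
endfacet
facet normal 0.587 -0.742 0.323
outer loop
vertex 2.62 -1.355 4.51
vertex 2.094 -1.934 4.135
vertex 2.84 -1.593 3.564
endloop
endfacet
facet normal -0.586 0.743 -0.324
outer loop
vertex 1.173 -0.768 3.627
vertex 1.92 -0.427 3.056
vertex 1.209 -1.09 2.823
endloop
endfacet
facet normal -0.809 -0.557 0.187
outer loop
vertex 1.173 -0.768 3.627
vertex 1.209 -1.09 2.823
vertex 2.094 -1.934 4.135
endloop
endfacet
facet normal -0.809 -0.558 0.187
outer loop
vertex 2.094 -1.934 4.135
vertex 1.209 -1.09 2.823
vertex 2.13 -2.256 3.33
endloop
endfacet
facet normal 0.587 -0.742 0.323
outer loop
vertex 2.094 -1.934 4.135
vertex 2.13 -2.256 3.33
vertex 2.84 -1.593 3.564
endloop
endfacet
facet normal -0.586 0.743 -0.323
outer loop
vertex 1.209 -1.09 2.823
vertex 1.92 -0.427 3.056
vertex 1.78 -0.913 2.194
endloop
endfacet
facet normal -0.472 -0.638 -0.608
outer loop
vertex 1.209 -1.09 2.823
vertex 1.78 -0.913 2.194
vertex 2.13 -2.256 3.33
endloop
endfacet
facet normal -0.472 -0.638 -0.608
outer loop
vertex 2.13 -2.256 3.33
vertex 1.78 -0.913 2.194
vertex 2.701 -2.079 2.701
endloop
endfacet
facet normal 0.587 -0.742 0.324
outer loop
vertex 2.13 -2.256 3.33
vertex 2.701 -2.079 2.701
vertex 2.84 -1.593 3.564
endloop
endfacet
facet normal -0.587 0.742 -0.323
outer loop
vertex 1.78 -0.913 2.194
vertex 1.92 -0.427 3.056
vertex 2.456 -0.37 2.214
endloop
endfacet
facet normal 0.219 -0.238 -0.946
outer loop
vertex 1.78 -0.913 2.194
vertex 2.456 -0.37 2.214
vertex 2.701 -2.079 2.701
endloop
endfacet
facet normal 0.221 -0.238 -0.946
outer loop
vertex 2.701 -2.079 2.701
vertex 2.456 -0.37 2.214
vertex 3.377 -1.536 2.722
endloop
endfacet
facet normal 0.586 -0.743 0.324
outer loop
vertex 2.701 -2.079 2.701
vertex 3.377 -1.536 2.722
vertex 2.84 -1.593 3.564
endloop
endfacet

endsolid


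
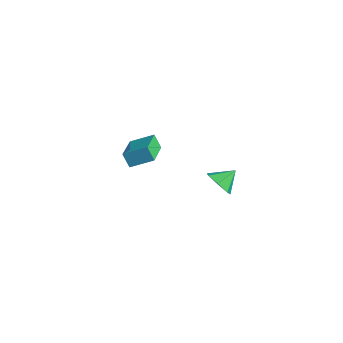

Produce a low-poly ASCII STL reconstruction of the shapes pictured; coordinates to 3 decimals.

solid 
facet normal -0.113 -0.827 -0.551
outer loop
vertex 4.172 1.531 -2.4
vertex 3.617 1.251 -1.866
vertex 3.497 1.712 -2.533
endloop
endfacet
facet normal 0.308 0.876 -0.372
outer loop
vertex 4.172 1.531 -2.4
vertex 3.497 1.712 -2.533
vertex 3.743 2.169 -1.254
endloop
endfacet
facet normal -0.113 -0.827 -0.551
outer loop
vertex 3.497 1.712 -2.533
vertex 3.617 1.251 -1.866
vertex 2.912 1.546 -2.164
endloop
endfacet
facet normal -0.401 0.884 -0.239
outer loop
vertex 3.497 1.712 -2.533
vertex 2.912 1.546 -2.164
vertex 3.743 2.169 -1.254
endloop
endfacet
facet normal -0.113 -0.827 -0.551
outer loop
vertex 2.912 1.546 -2.164
vertex 3.617 1.251 -1.866
vertex 2.858 1.158 -1.57
endloop
endfacet
facet normal -0.762 0.572 0.304
outer loop
vertex 2.912 1.546 -2.164
vertex 2.858 1.158 -1.57
vertex 3.743 2.169 -1.254
endloop
endfacet
facet normal -0.113 -0.827 -0.551
outer loop
vertex 2.858 1.158 -1.57
vertex 3.617 1.251 -1.866
vertex 3.376 0.84 -1.199
endloop
endfacet
facet normal -0.501 0.173 0.848
outer loop
vertex 2.858 1.158 -1.57
vertex 3.376 0.84 -1.199
vertex 3.743 2.169 -1.254
endloop
endfacet
facet normal -0.113 -0.827 -0.550
outer loop
vertex 3.376 0.84 -1.199
vertex 3.617 1.251 -1.866
vertex 4.075 0.832 -1.33
endloop
endfacet
facet normal 0.184 -0.010 0.983
outer loop
vertex 3.376 0.84 -1.199
vertex 4.075 0.832 -1.33
vertex 3.743 2.169 -1.254
endloop
endfacet
facet normal -0.113 -0.827 -0.550
outer loop
vertex 4.075 0.832 -1.33
vertex 3.617 1.251 -1.866
vertex 4.43 1.139 -1.865
endloop
endfacet
facet normal 0.778 0.159 0.608
outer loop
vertex 4.075 0.832 -1.33
vertex 4.43 1.139 -1.865
vertex 3.743 2.169 -1.254
endloop
endfacet
facet normal -0.113 -0.827 -0.551
outer loop
vertex 4.43 1.139 -1.865
vertex 3.617 1.251 -1.866
vertex 4.172 1.531 -2.4
endloop
endfacet
facet normal 0.833 0.553 0.004
outer loop
vertex 4.43 1.139 -1.865
vertex 4.172 1.531 -2.4
vertex 3.743 2.169 -1.254
endloop
endfacet
facet normal -0.501 -0.110 0.859
outer loop
vertex -1.605 0.951 -2.542
vertex -2.897 2.322 -3.119
vertex -2.363 0.001 -3.106
endloop
endfacet
facet normal 0.655 -0.696 0.292
outer loop
vertex -1.923 0.098 -3.861
vertex -1.605 0.951 -2.542
vertex -2.363 0.001 -3.106
endloop
endfacet
facet normal -0.500 -0.110 0.859
outer loop
vertex -2.363 0.001 -3.106
vertex -2.897 2.322 -3.119
vertex -3.655 1.372 -3.682
endloop
endfacet
facet normal -0.565 -0.710 -0.421
outer loop
vertex -3.655 1.372 -3.682
vertex -1.923 0.098 -3.861
vertex -2.363 0.001 -3.106
endloop
endfacet
facet normal 0.565 0.710 0.421
outer loop
vertex -1.605 0.951 -2.542
vertex -2.457 2.419 -3.874
vertex -2.897 2.322 -3.119
endloop
endfacet
facet normal 0.656 -0.696 0.292
outer loop
vertex -1.165 1.048 -3.298
vertex -1.605 0.951 -2.542
vertex -1.923 0.098 -3.861
endloop
endfacet
facet normal 0.566 0.710 0.420
outer loop
vertex -1.165 1.048 -3.298
vertex -2.457 2.419 -3.874
vertex -1.605 0.951 -2.542
endloop
endfacet
facet normal -0.655 0.696 -0.293
outer loop
vertex -2.897 2.322 -3.119
vertex -2.457 2.419 -3.874
vertex -3.655 1.372 -3.682
endloop
endfacet
facet normal -0.565 -0.710 -0.420
outer loop
vertex -3.215 1.469 -4.438
vertex -1.923 0.098 -3.861
vertex -3.655 1.372 -3.682
endloop
endfacet
facet normal -0.655 0.696 -0.292
outer loop
vertex -3.655 1.372 -3.682
vertex -2.457 2.419 -3.874
vertex -3.215 1.469 -4.438
endloop
endfacet
facet normal 0.500 0.110 -0.859
outer loop
vertex -3.215 1.469 -4.438
vertex -1.165 1.048 -3.298
vertex -1.923 0.098 -3.861
endloop
endfacet
facet normal 0.500 0.111 -0.859
outer loop
vertex -2.457 2.419 -3.874
vertex -1.165 1.048 -3.298
vertex -3.215 1.469 -4.438
endloop
endfacet

endsolid


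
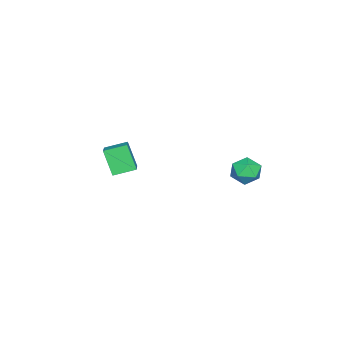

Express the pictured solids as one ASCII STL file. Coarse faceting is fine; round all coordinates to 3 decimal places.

solid 
facet normal 0.057 -0.251 0.966
outer loop
vertex -3.268 3.276 0.637
vertex -3.955 2.984 0.602
vertex -3.36 2.557 0.456
endloop
endfacet
facet normal 0.703 -0.257 0.663
outer loop
vertex -3.268 3.276 0.637
vertex -3.36 2.557 0.456
vertex -2.861 2.974 0.089
endloop
endfacet
facet normal 0.828 0.395 0.397
outer loop
vertex -3.268 3.276 0.637
vertex -2.861 2.974 0.089
vertex -3.148 3.658 0.007
endloop
endfacet
facet normal 0.259 0.803 0.536
outer loop
vertex -3.268 3.276 0.637
vertex -3.148 3.658 0.007
vertex -3.824 3.664 0.325
endloop
endfacet
facet normal -0.217 0.404 0.889
outer loop
vertex -3.268 3.276 0.637
vertex -3.824 3.664 0.325
vertex -3.955 2.984 0.602
endloop
endfacet
facet normal 0.687 -0.717 0.118
outer loop
vertex -2.861 2.974 0.089
vertex -3.36 2.557 0.456
vertex -3.296 2.496 -0.285
endloop
endfacet
facet normal -0.358 -0.707 0.610
outer loop
vertex -3.36 2.557 0.456
vertex -3.955 2.984 0.602
vertex -3.972 2.502 0.033
endloop
endfacet
facet normal -0.802 0.351 0.483
outer loop
vertex -3.955 2.984 0.602
vertex -3.824 3.664 0.325
vertex -4.259 3.186 -0.049
endloop
endfacet
facet normal -0.031 0.996 -0.085
outer loop
vertex -3.824 3.664 0.325
vertex -3.148 3.658 0.007
vertex -3.76 3.603 -0.416
endloop
endfacet
facet normal 0.889 0.336 -0.311
outer loop
vertex -3.148 3.658 0.007
vertex -2.861 2.974 0.089
vertex -3.165 3.176 -0.562
endloop
endfacet
facet normal -0.259 -0.803 -0.536
outer loop
vertex -3.852 2.884 -0.597
vertex -3.296 2.496 -0.285
vertex -3.972 2.502 0.033
endloop
endfacet
facet normal -0.828 -0.395 -0.397
outer loop
vertex -3.852 2.884 -0.597
vertex -3.972 2.502 0.033
vertex -4.259 3.186 -0.049
endloop
endfacet
facet normal -0.703 0.257 -0.663
outer loop
vertex -3.852 2.884 -0.597
vertex -4.259 3.186 -0.049
vertex -3.76 3.603 -0.416
endloop
endfacet
facet normal -0.057 0.251 -0.966
outer loop
vertex -3.852 2.884 -0.597
vertex -3.76 3.603 -0.416
vertex -3.165 3.176 -0.562
endloop
endfacet
facet normal 0.217 -0.404 -0.889
outer loop
vertex -3.852 2.884 -0.597
vertex -3.165 3.176 -0.562
vertex -3.296 2.496 -0.285
endloop
endfacet
facet normal 0.031 -0.996 0.085
outer loop
vertex -3.972 2.502 0.033
vertex -3.296 2.496 -0.285
vertex -3.36 2.557 0.456
endloop
endfacet
facet normal -0.889 -0.336 0.311
outer loop
vertex -4.259 3.186 -0.049
vertex -3.972 2.502 0.033
vertex -3.955 2.984 0.602
endloop
endfacet
facet normal -0.687 0.717 -0.118
outer loop
vertex -3.76 3.603 -0.416
vertex -4.259 3.186 -0.049
vertex -3.824 3.664 0.325
endloop
endfacet
facet normal 0.358 0.707 -0.610
outer loop
vertex -3.165 3.176 -0.562
vertex -3.76 3.603 -0.416
vertex -3.148 3.658 0.007
endloop
endfacet
facet normal 0.802 -0.351 -0.483
outer loop
vertex -3.296 2.496 -0.285
vertex -3.165 3.176 -0.562
vertex -2.861 2.974 0.089
endloop
endfacet
facet normal -0.837 -0.348 -0.422
outer loop
vertex -3.553 -3.332 -0.02
vertex -4.059 -2.456 0.262
vertex -3.203 -2.754 -1.189
endloop
endfacet
facet normal 0.482 -0.834 -0.268
outer loop
vertex -1.881 -2.204 -0.522
vertex -3.553 -3.332 -0.02
vertex -3.203 -2.754 -1.189
endloop
endfacet
facet normal -0.837 -0.348 -0.422
outer loop
vertex -3.203 -2.754 -1.189
vertex -4.059 -2.456 0.262
vertex -3.709 -1.878 -0.908
endloop
endfacet
facet normal 0.259 0.427 -0.866
outer loop
vertex -3.709 -1.878 -0.908
vertex -1.881 -2.204 -0.522
vertex -3.203 -2.754 -1.189
endloop
endfacet
facet normal -0.259 -0.428 0.866
outer loop
vertex -3.553 -3.332 -0.02
vertex -2.737 -1.906 0.929
vertex -4.059 -2.456 0.262
endloop
endfacet
facet normal 0.482 -0.834 -0.268
outer loop
vertex -2.231 -2.782 0.648
vertex -3.553 -3.332 -0.02
vertex -1.881 -2.204 -0.522
endloop
endfacet
facet normal -0.260 -0.428 0.866
outer loop
vertex -2.231 -2.782 0.648
vertex -2.737 -1.906 0.929
vertex -3.553 -3.332 -0.02
endloop
endfacet
facet normal -0.482 0.834 0.268
outer loop
vertex -4.059 -2.456 0.262
vertex -2.737 -1.906 0.929
vertex -3.709 -1.878 -0.908
endloop
endfacet
facet normal 0.259 0.428 -0.866
outer loop
vertex -2.387 -1.328 -0.24
vertex -1.881 -2.204 -0.522
vertex -3.709 -1.878 -0.908
endloop
endfacet
facet normal -0.482 0.834 0.268
outer loop
vertex -3.709 -1.878 -0.908
vertex -2.737 -1.906 0.929
vertex -2.387 -1.328 -0.24
endloop
endfacet
facet normal 0.837 0.348 0.422
outer loop
vertex -2.387 -1.328 -0.24
vertex -2.231 -2.782 0.648
vertex -1.881 -2.204 -0.522
endloop
endfacet
facet normal 0.837 0.348 0.423
outer loop
vertex -2.737 -1.906 0.929
vertex -2.231 -2.782 0.648
vertex -2.387 -1.328 -0.24
endloop
endfacet

endsolid


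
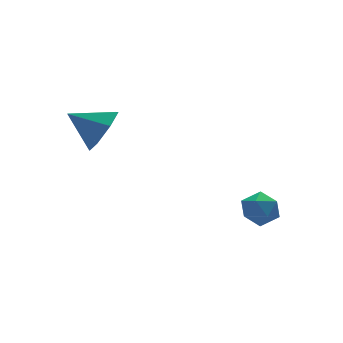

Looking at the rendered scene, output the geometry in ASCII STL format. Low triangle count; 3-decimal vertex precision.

solid 
facet normal 0.716 -0.499 -0.488
outer loop
vertex -0.342 1.784 3.654
vertex -0.796 1.936 2.833
vertex -0.135 2.474 3.253
endloop
endfacet
facet normal 0.176 0.455 0.873
outer loop
vertex -0.342 1.784 3.654
vertex -0.135 2.474 3.253
vertex -1.784 2.624 3.507
endloop
endfacet
facet normal 0.716 -0.499 -0.488
outer loop
vertex -0.135 2.474 3.253
vertex -0.796 1.936 2.833
vertex -0.425 2.759 2.536
endloop
endfacet
facet normal 0.134 0.938 0.319
outer loop
vertex -0.135 2.474 3.253
vertex -0.425 2.759 2.536
vertex -1.784 2.624 3.507
endloop
endfacet
facet normal 0.716 -0.499 -0.489
outer loop
vertex -0.425 2.759 2.536
vertex -0.796 1.936 2.833
vertex -0.995 2.424 2.043
endloop
endfacet
facet normal -0.293 0.914 -0.282
outer loop
vertex -0.425 2.759 2.536
vertex -0.995 2.424 2.043
vertex -1.784 2.624 3.507
endloop
endfacet
facet normal 0.717 -0.498 -0.488
outer loop
vertex -0.995 2.424 2.043
vertex -0.796 1.936 2.833
vertex -1.414 1.722 2.144
endloop
endfacet
facet normal -0.783 0.399 -0.477
outer loop
vertex -0.995 2.424 2.043
vertex -1.414 1.722 2.144
vertex -1.784 2.624 3.507
endloop
endfacet
facet normal 0.717 -0.498 -0.488
outer loop
vertex -1.414 1.722 2.144
vertex -0.796 1.936 2.833
vertex -1.368 1.181 2.764
endloop
endfacet
facet normal -0.969 -0.218 -0.119
outer loop
vertex -1.414 1.722 2.144
vertex -1.368 1.181 2.764
vertex -1.784 2.624 3.507
endloop
endfacet
facet normal 0.716 -0.498 -0.489
outer loop
vertex -1.368 1.181 2.764
vertex -0.796 1.936 2.833
vertex -0.891 1.208 3.436
endloop
endfacet
facet normal -0.709 -0.473 0.522
outer loop
vertex -1.368 1.181 2.764
vertex -0.891 1.208 3.436
vertex -1.784 2.624 3.507
endloop
endfacet
facet normal 0.717 -0.498 -0.488
outer loop
vertex -0.891 1.208 3.436
vertex -0.796 1.936 2.833
vertex -0.342 1.784 3.654
endloop
endfacet
facet normal -0.200 -0.174 0.964
outer loop
vertex -0.891 1.208 3.436
vertex -0.342 1.784 3.654
vertex -1.784 2.624 3.507
endloop
endfacet
facet normal -0.867 -0.009 0.498
outer loop
vertex 2.493 -1.426 0.468
vertex 2.315 -2.051 0.146
vertex 2.676 -2.057 0.775
endloop
endfacet
facet normal -0.359 0.322 0.876
outer loop
vertex 2.493 -1.426 0.468
vertex 2.676 -2.057 0.775
vertex 3.149 -1.507 0.767
endloop
endfacet
facet normal -0.114 0.867 0.485
outer loop
vertex 2.493 -1.426 0.468
vertex 3.149 -1.507 0.767
vertex 3.08 -1.161 0.133
endloop
endfacet
facet normal -0.470 0.873 -0.133
outer loop
vertex 2.493 -1.426 0.468
vertex 3.08 -1.161 0.133
vertex 2.564 -1.497 -0.25
endloop
endfacet
facet normal -0.935 0.331 -0.125
outer loop
vertex 2.493 -1.426 0.468
vertex 2.564 -1.497 -0.25
vertex 2.315 -2.051 0.146
endloop
endfacet
facet normal 0.177 -0.138 0.974
outer loop
vertex 3.149 -1.507 0.767
vertex 2.676 -2.057 0.775
vertex 3.376 -2.183 0.63
endloop
endfacet
facet normal -0.645 -0.672 0.364
outer loop
vertex 2.676 -2.057 0.775
vertex 2.315 -2.051 0.146
vertex 2.86 -2.519 0.247
endloop
endfacet
facet normal -0.754 -0.122 -0.645
outer loop
vertex 2.315 -2.051 0.146
vertex 2.564 -1.497 -0.25
vertex 2.791 -2.173 -0.387
endloop
endfacet
facet normal -0.001 0.752 -0.659
outer loop
vertex 2.564 -1.497 -0.25
vertex 3.08 -1.161 0.133
vertex 3.264 -1.623 -0.395
endloop
endfacet
facet normal 0.575 0.743 0.343
outer loop
vertex 3.08 -1.161 0.133
vertex 3.149 -1.507 0.767
vertex 3.625 -1.629 0.234
endloop
endfacet
facet normal 0.470 -0.873 0.133
outer loop
vertex 3.447 -2.254 -0.088
vertex 3.376 -2.183 0.63
vertex 2.86 -2.519 0.247
endloop
endfacet
facet normal 0.114 -0.867 -0.485
outer loop
vertex 3.447 -2.254 -0.088
vertex 2.86 -2.519 0.247
vertex 2.791 -2.173 -0.387
endloop
endfacet
facet normal 0.359 -0.322 -0.876
outer loop
vertex 3.447 -2.254 -0.088
vertex 2.791 -2.173 -0.387
vertex 3.264 -1.623 -0.395
endloop
endfacet
facet normal 0.867 0.009 -0.498
outer loop
vertex 3.447 -2.254 -0.088
vertex 3.264 -1.623 -0.395
vertex 3.625 -1.629 0.234
endloop
endfacet
facet normal 0.935 -0.331 0.125
outer loop
vertex 3.447 -2.254 -0.088
vertex 3.625 -1.629 0.234
vertex 3.376 -2.183 0.63
endloop
endfacet
facet normal 0.001 -0.752 0.659
outer loop
vertex 2.86 -2.519 0.247
vertex 3.376 -2.183 0.63
vertex 2.676 -2.057 0.775
endloop
endfacet
facet normal -0.575 -0.743 -0.343
outer loop
vertex 2.791 -2.173 -0.387
vertex 2.86 -2.519 0.247
vertex 2.315 -2.051 0.146
endloop
endfacet
facet normal -0.177 0.138 -0.974
outer loop
vertex 3.264 -1.623 -0.395
vertex 2.791 -2.173 -0.387
vertex 2.564 -1.497 -0.25
endloop
endfacet
facet normal 0.645 0.672 -0.364
outer loop
vertex 3.625 -1.629 0.234
vertex 3.264 -1.623 -0.395
vertex 3.08 -1.161 0.133
endloop
endfacet
facet normal 0.754 0.122 0.645
outer loop
vertex 3.376 -2.183 0.63
vertex 3.625 -1.629 0.234
vertex 3.149 -1.507 0.767
endloop
endfacet

endsolid


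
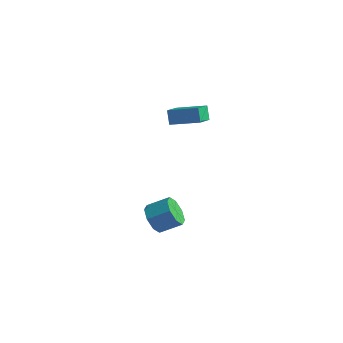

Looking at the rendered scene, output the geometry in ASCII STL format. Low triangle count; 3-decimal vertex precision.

solid 
facet normal -0.409 0.296 0.863
outer loop
vertex 2.367 1.92 3.775
vertex 3.985 2.653 4.29
vertex 1.99 3.18 3.165
endloop
endfacet
facet normal -0.875 -0.397 -0.278
outer loop
vertex 2.395 2.887 2.31
vertex 2.367 1.92 3.775
vertex 1.99 3.18 3.165
endloop
endfacet
facet normal -0.409 0.296 0.863
outer loop
vertex 1.99 3.18 3.165
vertex 3.985 2.653 4.29
vertex 3.609 3.913 3.68
endloop
endfacet
facet normal -0.260 0.869 -0.421
outer loop
vertex 3.609 3.913 3.68
vertex 2.395 2.887 2.31
vertex 1.99 3.18 3.165
endloop
endfacet
facet normal 0.260 -0.869 0.421
outer loop
vertex 2.367 1.92 3.775
vertex 4.39 2.36 3.435
vertex 3.985 2.653 4.29
endloop
endfacet
facet normal -0.875 -0.396 -0.278
outer loop
vertex 2.771 1.627 2.92
vertex 2.367 1.92 3.775
vertex 2.395 2.887 2.31
endloop
endfacet
facet normal 0.260 -0.869 0.421
outer loop
vertex 2.771 1.627 2.92
vertex 4.39 2.36 3.435
vertex 2.367 1.92 3.775
endloop
endfacet
facet normal 0.875 0.396 0.279
outer loop
vertex 3.985 2.653 4.29
vertex 4.39 2.36 3.435
vertex 3.609 3.913 3.68
endloop
endfacet
facet normal -0.260 0.869 -0.421
outer loop
vertex 4.013 3.62 2.825
vertex 2.395 2.887 2.31
vertex 3.609 3.913 3.68
endloop
endfacet
facet normal 0.875 0.396 0.278
outer loop
vertex 3.609 3.913 3.68
vertex 4.39 2.36 3.435
vertex 4.013 3.62 2.825
endloop
endfacet
facet normal 0.409 -0.296 -0.863
outer loop
vertex 4.013 3.62 2.825
vertex 2.771 1.627 2.92
vertex 2.395 2.887 2.31
endloop
endfacet
facet normal 0.409 -0.296 -0.863
outer loop
vertex 4.39 2.36 3.435
vertex 2.771 1.627 2.92
vertex 4.013 3.62 2.825
endloop
endfacet
facet normal -0.679 -0.547 -0.490
outer loop
vertex 3.543 -0.159 -4.902
vertex 2.838 0.116 -4.233
vertex 3.173 0.487 -5.11
endloop
endfacet
facet normal 0.557 0.052 -0.829
outer loop
vertex 3.543 -0.159 -4.902
vertex 3.173 0.487 -5.11
vertex 4.547 0.649 -4.176
endloop
endfacet
facet normal 0.557 0.050 -0.829
outer loop
vertex 4.547 0.649 -4.176
vertex 3.173 0.487 -5.11
vertex 4.178 1.296 -4.385
endloop
endfacet
facet normal 0.679 0.546 0.491
outer loop
vertex 4.547 0.649 -4.176
vertex 4.178 1.296 -4.385
vertex 3.842 0.924 -3.507
endloop
endfacet
facet normal -0.678 -0.547 -0.491
outer loop
vertex 3.173 0.487 -5.11
vertex 2.838 0.116 -4.233
vertex 2.607 0.915 -4.805
endloop
endfacet
facet normal 0.056 0.627 -0.777
outer loop
vertex 3.173 0.487 -5.11
vertex 2.607 0.915 -4.805
vertex 4.178 1.296 -4.385
endloop
endfacet
facet normal 0.055 0.628 -0.776
outer loop
vertex 4.178 1.296 -4.385
vertex 2.607 0.915 -4.805
vertex 3.612 1.724 -4.079
endloop
endfacet
facet normal 0.679 0.546 0.491
outer loop
vertex 4.178 1.296 -4.385
vertex 3.612 1.724 -4.079
vertex 3.842 0.924 -3.507
endloop
endfacet
facet normal -0.679 -0.547 -0.490
outer loop
vertex 2.607 0.915 -4.805
vertex 2.838 0.116 -4.233
vertex 2.176 0.876 -4.164
endloop
endfacet
facet normal -0.478 0.836 -0.270
outer loop
vertex 2.607 0.915 -4.805
vertex 2.176 0.876 -4.164
vertex 3.612 1.724 -4.079
endloop
endfacet
facet normal -0.478 0.836 -0.269
outer loop
vertex 3.612 1.724 -4.079
vertex 2.176 0.876 -4.164
vertex 3.181 1.684 -3.438
endloop
endfacet
facet normal 0.679 0.546 0.491
outer loop
vertex 3.612 1.724 -4.079
vertex 3.181 1.684 -3.438
vertex 3.842 0.924 -3.507
endloop
endfacet
facet normal -0.679 -0.547 -0.490
outer loop
vertex 2.176 0.876 -4.164
vertex 2.838 0.116 -4.233
vertex 2.133 0.391 -3.564
endloop
endfacet
facet normal -0.732 0.555 0.396
outer loop
vertex 2.176 0.876 -4.164
vertex 2.133 0.391 -3.564
vertex 3.181 1.684 -3.438
endloop
endfacet
facet normal -0.732 0.555 0.395
outer loop
vertex 3.181 1.684 -3.438
vertex 2.133 0.391 -3.564
vertex 3.137 1.199 -2.838
endloop
endfacet
facet normal 0.679 0.546 0.491
outer loop
vertex 3.181 1.684 -3.438
vertex 3.137 1.199 -2.838
vertex 3.842 0.924 -3.507
endloop
endfacet
facet normal -0.679 -0.546 -0.491
outer loop
vertex 2.133 0.391 -3.564
vertex 2.838 0.116 -4.233
vertex 2.502 -0.256 -3.355
endloop
endfacet
facet normal -0.558 -0.051 0.828
outer loop
vertex 2.133 0.391 -3.564
vertex 2.502 -0.256 -3.355
vertex 3.137 1.199 -2.838
endloop
endfacet
facet normal -0.557 -0.052 0.829
outer loop
vertex 3.137 1.199 -2.838
vertex 2.502 -0.256 -3.355
vertex 3.507 0.553 -2.63
endloop
endfacet
facet normal 0.679 0.547 0.490
outer loop
vertex 3.137 1.199 -2.838
vertex 3.507 0.553 -2.63
vertex 3.842 0.924 -3.507
endloop
endfacet
facet normal -0.679 -0.546 -0.491
outer loop
vertex 2.502 -0.256 -3.355
vertex 2.838 0.116 -4.233
vertex 3.068 -0.684 -3.661
endloop
endfacet
facet normal -0.055 -0.628 0.777
outer loop
vertex 2.502 -0.256 -3.355
vertex 3.068 -0.684 -3.661
vertex 3.507 0.553 -2.63
endloop
endfacet
facet normal -0.056 -0.627 0.777
outer loop
vertex 3.507 0.553 -2.63
vertex 3.068 -0.684 -3.661
vertex 4.073 0.125 -2.935
endloop
endfacet
facet normal 0.678 0.547 0.491
outer loop
vertex 3.507 0.553 -2.63
vertex 4.073 0.125 -2.935
vertex 3.842 0.924 -3.507
endloop
endfacet
facet normal -0.679 -0.546 -0.491
outer loop
vertex 3.068 -0.684 -3.661
vertex 2.838 0.116 -4.233
vertex 3.499 -0.644 -4.302
endloop
endfacet
facet normal 0.478 -0.836 0.269
outer loop
vertex 3.068 -0.684 -3.661
vertex 3.499 -0.644 -4.302
vertex 4.073 0.125 -2.935
endloop
endfacet
facet normal 0.477 -0.836 0.270
outer loop
vertex 4.073 0.125 -2.935
vertex 3.499 -0.644 -4.302
vertex 4.504 0.164 -3.576
endloop
endfacet
facet normal 0.679 0.547 0.490
outer loop
vertex 4.073 0.125 -2.935
vertex 4.504 0.164 -3.576
vertex 3.842 0.924 -3.507
endloop
endfacet
facet normal -0.679 -0.546 -0.491
outer loop
vertex 3.499 -0.644 -4.302
vertex 2.838 0.116 -4.233
vertex 3.543 -0.159 -4.902
endloop
endfacet
facet normal 0.732 -0.555 -0.395
outer loop
vertex 3.499 -0.644 -4.302
vertex 3.543 -0.159 -4.902
vertex 4.504 0.164 -3.576
endloop
endfacet
facet normal 0.732 -0.554 -0.396
outer loop
vertex 4.504 0.164 -3.576
vertex 3.543 -0.159 -4.902
vertex 4.547 0.649 -4.176
endloop
endfacet
facet normal 0.679 0.547 0.490
outer loop
vertex 4.504 0.164 -3.576
vertex 4.547 0.649 -4.176
vertex 3.842 0.924 -3.507
endloop
endfacet

endsolid


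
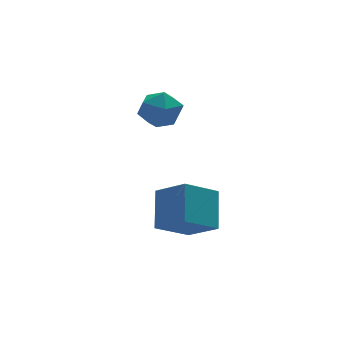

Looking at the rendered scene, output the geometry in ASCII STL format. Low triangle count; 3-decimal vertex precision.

solid 
facet normal -0.993 -0.119 -0.007
outer loop
vertex 2.866 2.878 1.655
vertex 2.987 1.865 1.646
vertex 2.921 2.363 2.533
endloop
endfacet
facet normal -0.810 0.482 0.334
outer loop
vertex 2.866 2.878 1.655
vertex 2.921 2.363 2.533
vertex 3.409 3.253 2.432
endloop
endfacet
facet normal -0.440 0.890 -0.121
outer loop
vertex 2.866 2.878 1.655
vertex 3.409 3.253 2.432
vertex 3.776 3.305 1.482
endloop
endfacet
facet normal -0.395 0.541 -0.743
outer loop
vertex 2.866 2.878 1.655
vertex 3.776 3.305 1.482
vertex 3.515 2.447 0.996
endloop
endfacet
facet normal -0.736 -0.082 -0.672
outer loop
vertex 2.866 2.878 1.655
vertex 3.515 2.447 0.996
vertex 2.987 1.865 1.646
endloop
endfacet
facet normal -0.379 0.307 0.873
outer loop
vertex 3.409 3.253 2.432
vertex 2.921 2.363 2.533
vertex 3.865 2.473 2.904
endloop
endfacet
facet normal -0.674 -0.665 0.323
outer loop
vertex 2.921 2.363 2.533
vertex 2.987 1.865 1.646
vertex 3.604 1.615 2.418
endloop
endfacet
facet normal -0.258 -0.606 -0.752
outer loop
vertex 2.987 1.865 1.646
vertex 3.515 2.447 0.996
vertex 3.971 1.667 1.468
endloop
endfacet
facet normal 0.294 0.402 -0.867
outer loop
vertex 3.515 2.447 0.996
vertex 3.776 3.305 1.482
vertex 4.459 2.557 1.367
endloop
endfacet
facet normal 0.219 0.966 0.138
outer loop
vertex 3.776 3.305 1.482
vertex 3.409 3.253 2.432
vertex 4.393 3.055 2.254
endloop
endfacet
facet normal 0.395 -0.541 0.743
outer loop
vertex 4.514 2.042 2.245
vertex 3.865 2.473 2.904
vertex 3.604 1.615 2.418
endloop
endfacet
facet normal 0.440 -0.890 0.121
outer loop
vertex 4.514 2.042 2.245
vertex 3.604 1.615 2.418
vertex 3.971 1.667 1.468
endloop
endfacet
facet normal 0.810 -0.482 -0.334
outer loop
vertex 4.514 2.042 2.245
vertex 3.971 1.667 1.468
vertex 4.459 2.557 1.367
endloop
endfacet
facet normal 0.993 0.119 0.007
outer loop
vertex 4.514 2.042 2.245
vertex 4.459 2.557 1.367
vertex 4.393 3.055 2.254
endloop
endfacet
facet normal 0.736 0.082 0.672
outer loop
vertex 4.514 2.042 2.245
vertex 4.393 3.055 2.254
vertex 3.865 2.473 2.904
endloop
endfacet
facet normal -0.294 -0.402 0.867
outer loop
vertex 3.604 1.615 2.418
vertex 3.865 2.473 2.904
vertex 2.921 2.363 2.533
endloop
endfacet
facet normal -0.219 -0.966 -0.138
outer loop
vertex 3.971 1.667 1.468
vertex 3.604 1.615 2.418
vertex 2.987 1.865 1.646
endloop
endfacet
facet normal 0.379 -0.307 -0.873
outer loop
vertex 4.459 2.557 1.367
vertex 3.971 1.667 1.468
vertex 3.515 2.447 0.996
endloop
endfacet
facet normal 0.674 0.665 -0.323
outer loop
vertex 4.393 3.055 2.254
vertex 4.459 2.557 1.367
vertex 3.776 3.305 1.482
endloop
endfacet
facet normal 0.258 0.606 0.752
outer loop
vertex 3.865 2.473 2.904
vertex 4.393 3.055 2.254
vertex 3.409 3.253 2.432
endloop
endfacet
facet normal -0.468 0.699 -0.541
outer loop
vertex 2.31 -0.733 -2.746
vertex 2.812 0.575 -1.492
vertex 3.818 -0.434 -3.663
endloop
endfacet
facet normal -0.268 -0.696 -0.667
outer loop
vertex 4.608 -1.615 -2.748
vertex 2.31 -0.733 -2.746
vertex 3.818 -0.434 -3.663
endloop
endfacet
facet normal -0.468 0.699 -0.541
outer loop
vertex 3.818 -0.434 -3.663
vertex 2.812 0.575 -1.492
vertex 4.32 0.874 -2.409
endloop
endfacet
facet normal 0.843 0.167 -0.512
outer loop
vertex 4.32 0.874 -2.409
vertex 4.608 -1.615 -2.748
vertex 3.818 -0.434 -3.663
endloop
endfacet
facet normal -0.843 -0.167 0.512
outer loop
vertex 2.31 -0.733 -2.746
vertex 3.602 -0.606 -0.577
vertex 2.812 0.575 -1.492
endloop
endfacet
facet normal -0.268 -0.696 -0.667
outer loop
vertex 3.1 -1.914 -1.831
vertex 2.31 -0.733 -2.746
vertex 4.608 -1.615 -2.748
endloop
endfacet
facet normal -0.843 -0.167 0.512
outer loop
vertex 3.1 -1.914 -1.831
vertex 3.602 -0.606 -0.577
vertex 2.31 -0.733 -2.746
endloop
endfacet
facet normal 0.268 0.696 0.667
outer loop
vertex 2.812 0.575 -1.492
vertex 3.602 -0.606 -0.577
vertex 4.32 0.874 -2.409
endloop
endfacet
facet normal 0.843 0.167 -0.512
outer loop
vertex 5.11 -0.307 -1.494
vertex 4.608 -1.615 -2.748
vertex 4.32 0.874 -2.409
endloop
endfacet
facet normal 0.268 0.696 0.667
outer loop
vertex 4.32 0.874 -2.409
vertex 3.602 -0.606 -0.577
vertex 5.11 -0.307 -1.494
endloop
endfacet
facet normal 0.468 -0.699 0.541
outer loop
vertex 5.11 -0.307 -1.494
vertex 3.1 -1.914 -1.831
vertex 4.608 -1.615 -2.748
endloop
endfacet
facet normal 0.468 -0.699 0.541
outer loop
vertex 3.602 -0.606 -0.577
vertex 3.1 -1.914 -1.831
vertex 5.11 -0.307 -1.494
endloop
endfacet

endsolid


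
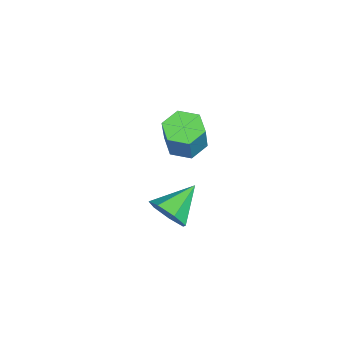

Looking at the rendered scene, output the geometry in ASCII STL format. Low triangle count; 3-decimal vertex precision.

solid 
facet normal -0.410 -0.037 -0.911
outer loop
vertex -3.207 -2.435 0.836
vertex -3.732 -2.064 1.057
vertex -3.184 -1.756 0.798
endloop
endfacet
facet normal 0.912 -0.054 -0.407
outer loop
vertex -3.207 -2.435 0.836
vertex -3.184 -1.756 0.798
vertex -2.683 -2.387 2.002
endloop
endfacet
facet normal 0.911 -0.055 -0.408
outer loop
vertex -2.683 -2.387 2.002
vertex -3.184 -1.756 0.798
vertex -2.659 -1.709 1.964
endloop
endfacet
facet normal 0.410 0.037 0.912
outer loop
vertex -2.683 -2.387 2.002
vertex -2.659 -1.709 1.964
vertex -3.208 -2.016 2.223
endloop
endfacet
facet normal -0.410 -0.037 -0.911
outer loop
vertex -3.184 -1.756 0.798
vertex -3.732 -2.064 1.057
vertex -3.709 -1.385 1.019
endloop
endfacet
facet normal 0.485 0.837 -0.252
outer loop
vertex -3.184 -1.756 0.798
vertex -3.709 -1.385 1.019
vertex -2.659 -1.709 1.964
endloop
endfacet
facet normal 0.485 0.838 -0.252
outer loop
vertex -2.659 -1.709 1.964
vertex -3.709 -1.385 1.019
vertex -3.185 -1.338 2.185
endloop
endfacet
facet normal 0.409 0.037 0.912
outer loop
vertex -2.659 -1.709 1.964
vertex -3.185 -1.338 2.185
vertex -3.208 -2.016 2.223
endloop
endfacet
facet normal -0.410 -0.037 -0.911
outer loop
vertex -3.709 -1.385 1.019
vertex -3.732 -2.064 1.057
vertex -4.257 -1.693 1.278
endloop
endfacet
facet normal -0.427 0.891 0.156
outer loop
vertex -3.709 -1.385 1.019
vertex -4.257 -1.693 1.278
vertex -3.185 -1.338 2.185
endloop
endfacet
facet normal -0.426 0.891 0.155
outer loop
vertex -3.185 -1.338 2.185
vertex -4.257 -1.693 1.278
vertex -3.733 -1.645 2.444
endloop
endfacet
facet normal 0.410 0.037 0.911
outer loop
vertex -3.185 -1.338 2.185
vertex -3.733 -1.645 2.444
vertex -3.208 -2.016 2.223
endloop
endfacet
facet normal -0.410 -0.037 -0.912
outer loop
vertex -4.257 -1.693 1.278
vertex -3.732 -2.064 1.057
vertex -4.281 -2.371 1.316
endloop
endfacet
facet normal -0.912 0.055 0.407
outer loop
vertex -4.257 -1.693 1.278
vertex -4.281 -2.371 1.316
vertex -3.733 -1.645 2.444
endloop
endfacet
facet normal -0.911 0.054 0.408
outer loop
vertex -3.733 -1.645 2.444
vertex -4.281 -2.371 1.316
vertex -3.756 -2.324 2.482
endloop
endfacet
facet normal 0.410 0.037 0.911
outer loop
vertex -3.733 -1.645 2.444
vertex -3.756 -2.324 2.482
vertex -3.208 -2.016 2.223
endloop
endfacet
facet normal -0.409 -0.037 -0.912
outer loop
vertex -4.281 -2.371 1.316
vertex -3.732 -2.064 1.057
vertex -3.755 -2.742 1.095
endloop
endfacet
facet normal -0.485 -0.838 0.252
outer loop
vertex -4.281 -2.371 1.316
vertex -3.755 -2.742 1.095
vertex -3.756 -2.324 2.482
endloop
endfacet
facet normal -0.486 -0.837 0.252
outer loop
vertex -3.756 -2.324 2.482
vertex -3.755 -2.742 1.095
vertex -3.231 -2.695 2.261
endloop
endfacet
facet normal 0.410 0.037 0.911
outer loop
vertex -3.756 -2.324 2.482
vertex -3.231 -2.695 2.261
vertex -3.208 -2.016 2.223
endloop
endfacet
facet normal -0.410 -0.037 -0.911
outer loop
vertex -3.755 -2.742 1.095
vertex -3.732 -2.064 1.057
vertex -3.207 -2.435 0.836
endloop
endfacet
facet normal 0.426 -0.891 -0.155
outer loop
vertex -3.755 -2.742 1.095
vertex -3.207 -2.435 0.836
vertex -3.231 -2.695 2.261
endloop
endfacet
facet normal 0.427 -0.891 -0.155
outer loop
vertex -3.231 -2.695 2.261
vertex -3.207 -2.435 0.836
vertex -2.683 -2.387 2.002
endloop
endfacet
facet normal 0.410 0.037 0.911
outer loop
vertex -3.231 -2.695 2.261
vertex -2.683 -2.387 2.002
vertex -3.208 -2.016 2.223
endloop
endfacet
facet normal 0.750 -0.464 -0.472
outer loop
vertex 0.64 -1.409 1.671
vertex 0.186 -1.715 1.251
vertex 0.509 -1.11 1.169
endloop
endfacet
facet normal 0.231 0.861 0.453
outer loop
vertex 0.64 -1.409 1.671
vertex 0.509 -1.11 1.169
vertex -0.766 -1.125 1.849
endloop
endfacet
facet normal 0.750 -0.464 -0.471
outer loop
vertex 0.509 -1.11 1.169
vertex 0.186 -1.715 1.251
vertex 0.135 -1.267 0.728
endloop
endfacet
facet normal -0.134 0.964 -0.230
outer loop
vertex 0.509 -1.11 1.169
vertex 0.135 -1.267 0.728
vertex -0.766 -1.125 1.849
endloop
endfacet
facet normal 0.750 -0.464 -0.471
outer loop
vertex 0.135 -1.267 0.728
vertex 0.186 -1.715 1.251
vertex -0.2 -1.761 0.681
endloop
endfacet
facet normal -0.646 0.494 -0.582
outer loop
vertex 0.135 -1.267 0.728
vertex -0.2 -1.761 0.681
vertex -0.766 -1.125 1.849
endloop
endfacet
facet normal 0.751 -0.464 -0.471
outer loop
vertex -0.2 -1.761 0.681
vertex 0.186 -1.715 1.251
vertex -0.244 -2.22 1.063
endloop
endfacet
facet normal -0.920 -0.195 -0.340
outer loop
vertex -0.2 -1.761 0.681
vertex -0.244 -2.22 1.063
vertex -0.766 -1.125 1.849
endloop
endfacet
facet normal 0.750 -0.464 -0.471
outer loop
vertex -0.244 -2.22 1.063
vertex 0.186 -1.715 1.251
vertex 0.036 -2.299 1.587
endloop
endfacet
facet normal -0.750 -0.582 0.313
outer loop
vertex -0.244 -2.22 1.063
vertex 0.036 -2.299 1.587
vertex -0.766 -1.125 1.849
endloop
endfacet
facet normal 0.751 -0.464 -0.471
outer loop
vertex 0.036 -2.299 1.587
vertex 0.186 -1.715 1.251
vertex 0.429 -1.937 1.857
endloop
endfacet
facet normal -0.262 -0.377 0.888
outer loop
vertex 0.036 -2.299 1.587
vertex 0.429 -1.937 1.857
vertex -0.766 -1.125 1.849
endloop
endfacet
facet normal 0.749 -0.465 -0.471
outer loop
vertex 0.429 -1.937 1.857
vertex 0.186 -1.715 1.251
vertex 0.64 -1.409 1.671
endloop
endfacet
facet normal 0.174 0.265 0.949
outer loop
vertex 0.429 -1.937 1.857
vertex 0.64 -1.409 1.671
vertex -0.766 -1.125 1.849
endloop
endfacet

endsolid
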